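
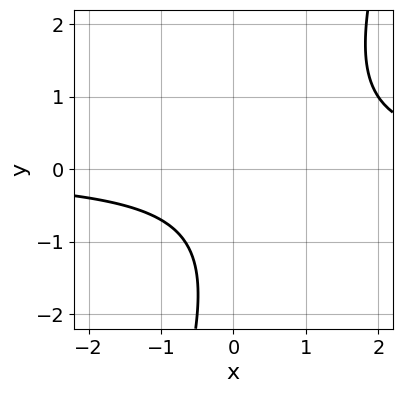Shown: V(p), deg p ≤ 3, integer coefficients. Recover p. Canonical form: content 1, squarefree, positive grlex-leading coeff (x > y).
1. deg p = 2. A generic line meets the curve in up to 2 points.
2. From the axis intercepts and sections: the curve avoids every integer x-axis point in the box; the curve avoids every integer y-axis point in the box.
3. Matching integer coefficients to the picture gives p.

3*x*y - y^2 - 2*y - 3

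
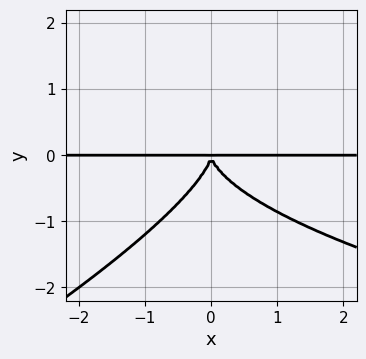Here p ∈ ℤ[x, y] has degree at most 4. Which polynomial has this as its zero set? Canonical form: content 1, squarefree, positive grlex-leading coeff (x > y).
First, the degree is 4 — no degree-3 curve has this shape.
Next, reading off the gridlines: the visible x-axis segment lies entirely on the curve.
Finally, fitting integer coefficients to these (and the overall shape) gives p.

x*y^3 - 2*y^4 - 2*x^2*y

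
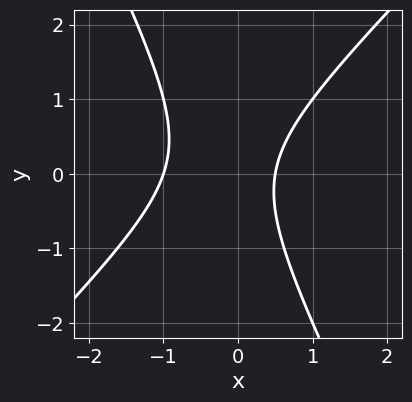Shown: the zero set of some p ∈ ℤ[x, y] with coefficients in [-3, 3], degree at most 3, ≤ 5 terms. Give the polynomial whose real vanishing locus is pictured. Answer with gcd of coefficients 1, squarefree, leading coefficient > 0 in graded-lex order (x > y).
2*x^2 - x*y - y^2 + x - 1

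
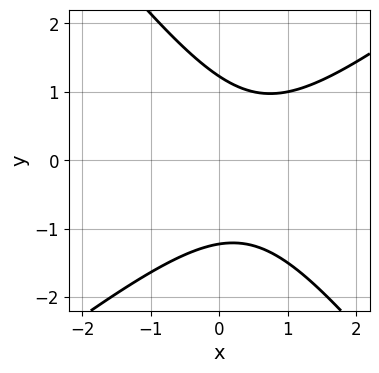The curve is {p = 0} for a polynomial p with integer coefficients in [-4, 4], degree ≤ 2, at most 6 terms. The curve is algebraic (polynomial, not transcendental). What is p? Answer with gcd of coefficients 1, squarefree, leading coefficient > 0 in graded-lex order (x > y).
deg p = 2.
Observable constraints: no x-intercept at any integer in the box.
Together with the visible shape, these determine p as stated.

2*x^2 - x*y - 2*y^2 - 2*x + 3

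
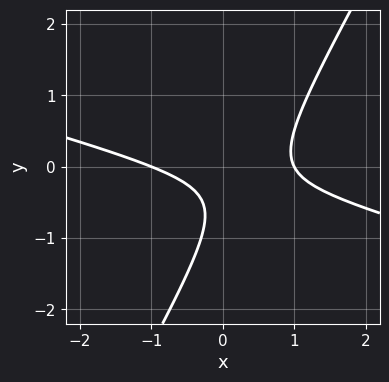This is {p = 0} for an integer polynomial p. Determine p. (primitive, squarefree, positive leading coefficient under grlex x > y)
1. Degree: the shape is more complex than any degree-1 curve, so deg p = 2.
2. From the axis intercepts and sections: among the integer gridlines, it crosses the x-axis at x ∈ {-1, 1}; no y-intercept at any integer in the box.
3. Together with the visible shape, these determine p as stated.

x^2 + 3*x*y - 2*y^2 - 2*y - 1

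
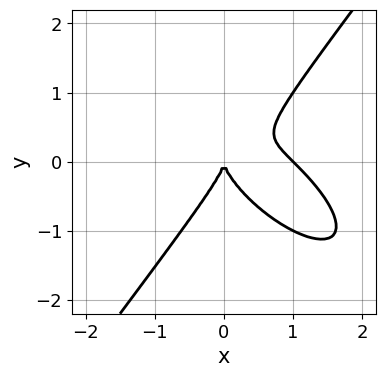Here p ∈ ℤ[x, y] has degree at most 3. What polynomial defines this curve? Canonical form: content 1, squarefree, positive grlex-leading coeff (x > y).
deg p = 3. A generic line meets the curve in up to 3 points.
Reading off the gridlines: it crosses the y-axis at the gridline y = 0; the x-axis gridline crossings are at x ∈ {0, 1}.
Putting this together gives p.

x^3 + x^2*y - y^3 - x^2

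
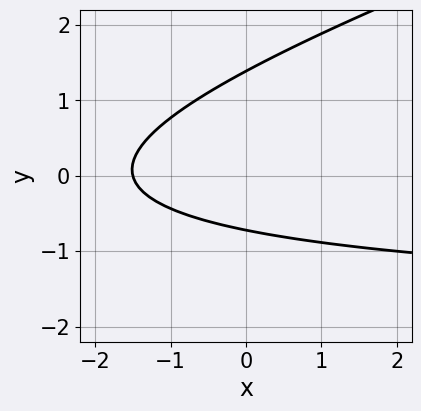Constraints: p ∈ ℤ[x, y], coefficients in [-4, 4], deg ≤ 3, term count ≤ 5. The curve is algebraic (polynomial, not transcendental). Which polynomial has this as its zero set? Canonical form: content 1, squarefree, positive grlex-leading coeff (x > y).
x*y - 3*y^2 + 2*x + 2*y + 3

First, the degree is 2 — the shape is more complex than any degree-1 curve.
Finally, the integer polynomial consistent with all of this is the stated p.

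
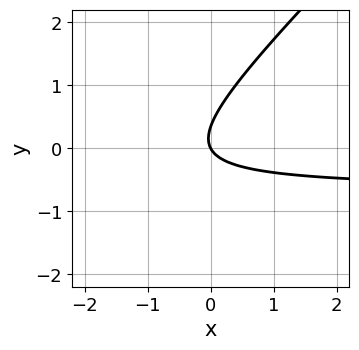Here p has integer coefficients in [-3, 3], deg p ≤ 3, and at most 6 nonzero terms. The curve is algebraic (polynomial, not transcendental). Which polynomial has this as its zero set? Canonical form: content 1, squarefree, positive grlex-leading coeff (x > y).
3*x*y - 3*y^2 + 2*x + y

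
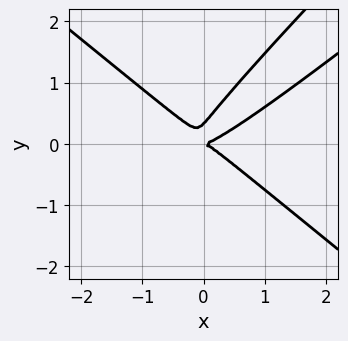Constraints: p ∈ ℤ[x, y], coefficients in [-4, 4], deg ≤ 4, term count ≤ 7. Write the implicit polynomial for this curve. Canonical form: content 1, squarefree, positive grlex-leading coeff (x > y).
2*x^3 - 2*x^2*y - 3*x*y^2 + 3*y^3 - y^2

(a) Degree: the shape is more complex than any degree-2 curve, so deg p = 3.
(b) From the axis intercepts and sections: it crosses the x-axis at the gridline x = 0; it crosses the y-axis at the gridline y = 0.
(c) Putting this together gives p.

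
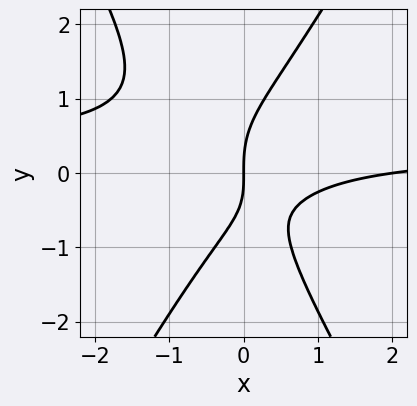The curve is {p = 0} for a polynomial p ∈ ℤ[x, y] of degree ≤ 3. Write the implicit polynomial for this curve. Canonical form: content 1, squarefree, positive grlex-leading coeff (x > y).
3*x^2*y - y^3 - x^2 + x*y + 2*x

(a) The degree is 3 — a generic line meets the curve in up to 3 points.
(b) From the visible intercepts: it crosses the y-axis at the gridline y = 0; among the integer gridlines, it crosses the x-axis at x ∈ {0, 2}.
(c) Solving for integer coefficients yields p as stated.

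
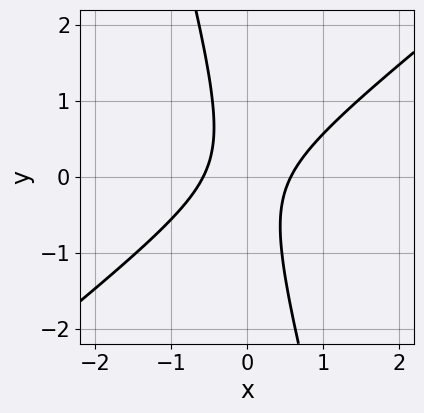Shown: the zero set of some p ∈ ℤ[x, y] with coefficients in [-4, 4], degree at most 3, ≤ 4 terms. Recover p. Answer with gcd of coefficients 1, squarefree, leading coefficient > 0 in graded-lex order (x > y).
3*x^2 - 3*x*y - y^2 - 1

1. The degree is 2 — the shape is more complex than any degree-1 curve.
2. From the axis intercepts and sections: it misses every integer gridline on the y-axis.
3. Fitting integer coefficients to these (and the overall shape) gives p.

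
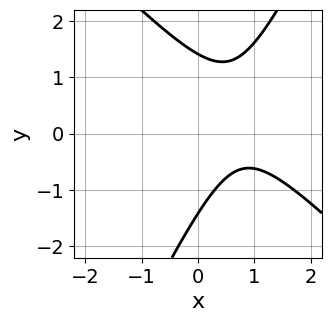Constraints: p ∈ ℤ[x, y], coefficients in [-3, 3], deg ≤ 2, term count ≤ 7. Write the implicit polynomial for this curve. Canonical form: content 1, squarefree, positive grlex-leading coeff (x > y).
First, deg p = 2. The shape is more complex than any degree-1 curve.
Then, reading off the gridlines: it misses every integer gridline on the x-axis.
Finally, together with the visible shape, these determine p as stated.

2*x^2 + x*y - y^2 - 3*x + 2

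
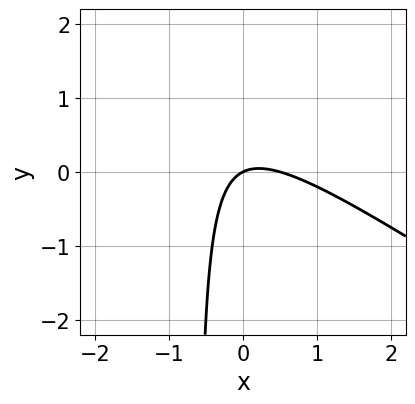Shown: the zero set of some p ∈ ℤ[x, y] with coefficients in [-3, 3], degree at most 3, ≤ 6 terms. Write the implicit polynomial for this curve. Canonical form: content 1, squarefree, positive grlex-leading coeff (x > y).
2*x^2 + 3*x*y - x + 2*y

1. Degree: no degree-1 curve has this shape, so deg p = 2.
2. From the visible intercepts: it crosses the x-axis at the gridline x = 0; one y-axis crossing is at y = 0.
3. Assembling these constraints gives the stated polynomial.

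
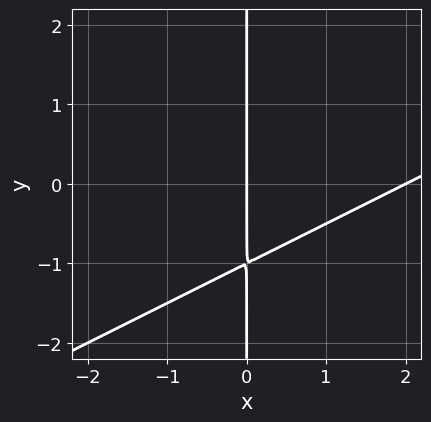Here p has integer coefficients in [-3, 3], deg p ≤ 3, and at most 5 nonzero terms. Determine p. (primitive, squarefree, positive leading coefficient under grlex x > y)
x^2 - 2*x*y - 2*x

Degree: no degree-1 curve has this shape, so deg p = 2.
Checking where it meets the axes: the visible y-axis segment lies entirely on the curve; among the integer gridlines, it crosses the x-axis at x ∈ {0, 2}.
Together with the visible shape, these determine p as stated.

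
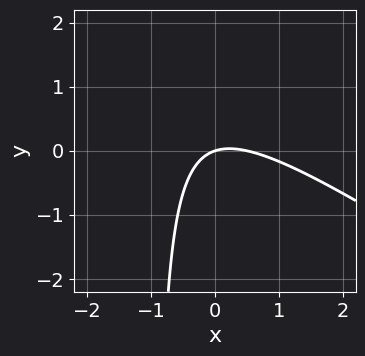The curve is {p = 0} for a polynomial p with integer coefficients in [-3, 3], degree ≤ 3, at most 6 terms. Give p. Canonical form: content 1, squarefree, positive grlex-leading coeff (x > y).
2*x^2 + 3*x*y - x + 3*y

First, the degree is 2 — a generic line meets the curve in up to 2 points.
Then, against the integer gridlines: it meets the x-axis at x = 0 (among the integer gridlines); it crosses the y-axis at the gridline y = 0.
Finally, matching integer coefficients to the picture gives p.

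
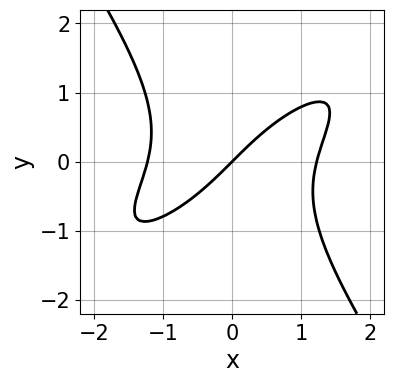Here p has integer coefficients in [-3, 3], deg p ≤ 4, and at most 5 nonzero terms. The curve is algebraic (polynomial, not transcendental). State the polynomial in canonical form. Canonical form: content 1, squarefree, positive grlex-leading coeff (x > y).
(a) deg p = 3. No degree-2 curve has this shape.
(b) Checking where it meets the axes: one y-axis crossing is at y = 0; it meets the x-axis at x = 0 (among the integer gridlines).
(c) These observations pin down the coefficients.

2*x^3 - 3*x^2*y + 2*y^3 - 3*x + 3*y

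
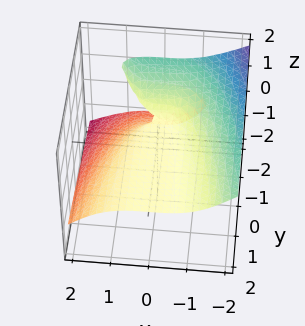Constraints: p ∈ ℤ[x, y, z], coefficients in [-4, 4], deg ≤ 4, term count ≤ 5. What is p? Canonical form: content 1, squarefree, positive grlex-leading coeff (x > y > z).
(a) deg p = 3.
(b) Against the integer gridlines: it meets the x-axis at x = 0 (among the integer gridlines); the visible y-axis segment lies entirely on the surface; it meets the z-axis at z = 0 (among the integer gridlines).
(c) Solving for integer coefficients yields p as stated.

x^3 + 3*z^3 + 3*y*z + 3*z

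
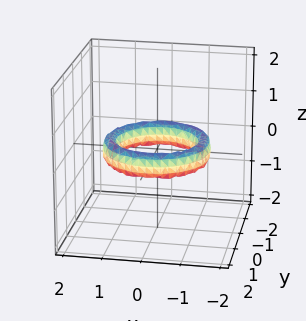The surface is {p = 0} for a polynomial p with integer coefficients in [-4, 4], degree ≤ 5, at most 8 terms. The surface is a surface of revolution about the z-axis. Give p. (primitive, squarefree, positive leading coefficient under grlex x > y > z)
x^4 + 2*x^2*y^2 + y^4 - 3*x^2 - 3*y^2 + 2*z^2 + 2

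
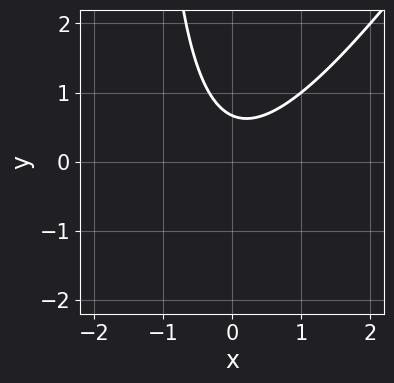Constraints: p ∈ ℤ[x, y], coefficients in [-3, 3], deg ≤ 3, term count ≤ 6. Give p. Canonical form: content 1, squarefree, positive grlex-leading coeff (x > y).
3*x^2 - 2*x*y - 3*y + 2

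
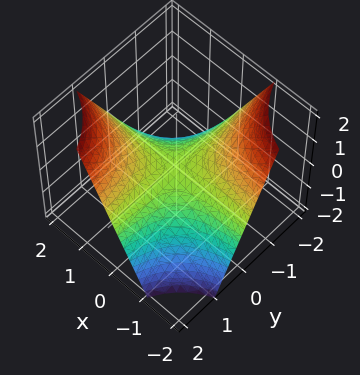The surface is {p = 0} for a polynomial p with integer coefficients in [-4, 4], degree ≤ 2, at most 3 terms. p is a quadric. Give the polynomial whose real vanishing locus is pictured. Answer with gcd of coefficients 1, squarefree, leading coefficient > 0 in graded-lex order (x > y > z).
x*y - z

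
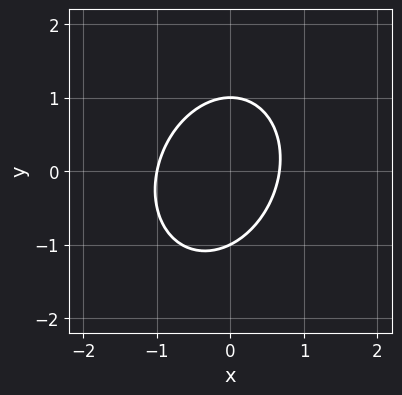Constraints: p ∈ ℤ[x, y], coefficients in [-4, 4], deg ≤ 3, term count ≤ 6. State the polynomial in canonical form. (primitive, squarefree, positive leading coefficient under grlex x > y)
First, the degree is 2 — no degree-1 curve has this shape.
Then, against the integer gridlines: it crosses the x-axis at the gridline x = -1; among the integer gridlines, it crosses the y-axis at y ∈ {-1, 1}.
Finally, matching integer coefficients to the picture gives p.

3*x^2 - x*y + 2*y^2 + x - 2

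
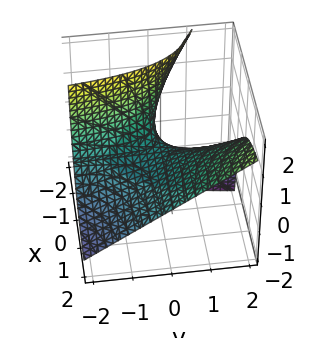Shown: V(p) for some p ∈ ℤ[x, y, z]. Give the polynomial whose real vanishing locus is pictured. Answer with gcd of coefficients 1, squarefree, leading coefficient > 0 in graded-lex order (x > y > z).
(a) Degree: the shape is more complex than any degree-1 surface, so deg p = 2.
(b) Observable constraints: the visible y-axis segment lies entirely on the surface; it crosses the z-axis at the gridline z = 0; the visible x-axis segment lies entirely on the surface.
(c) Fitting integer coefficients to these (and the overall shape) gives p.

x*y - x*z - z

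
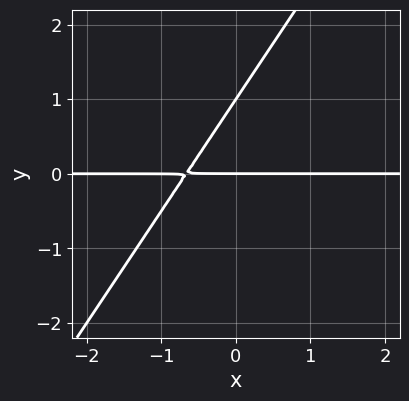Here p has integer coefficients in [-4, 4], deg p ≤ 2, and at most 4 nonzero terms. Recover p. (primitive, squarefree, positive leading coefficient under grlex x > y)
Degree: a generic line meets the curve in up to 2 points, so deg p = 2.
From the visible intercepts: among the integer gridlines, it crosses the y-axis at y ∈ {0, 1}; the visible x-axis segment lies entirely on the curve.
Assembling these constraints gives the stated polynomial.

3*x*y - 2*y^2 + 2*y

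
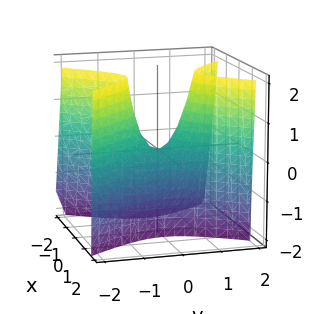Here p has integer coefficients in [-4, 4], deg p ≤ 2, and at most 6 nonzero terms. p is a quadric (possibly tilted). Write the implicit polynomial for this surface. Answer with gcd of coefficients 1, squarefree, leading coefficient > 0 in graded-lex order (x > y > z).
Degree: the shape is more complex than any degree-1 surface, so deg p = 2.
From the axis intercepts and sections: it crosses the y-axis at the gridline y = 0; it meets the x-axis at x = 0 (among the integer gridlines); it crosses the z-axis at the gridline z = 0.
These observations pin down the coefficients.

3*x^2 - x*z - 2*y^2 + z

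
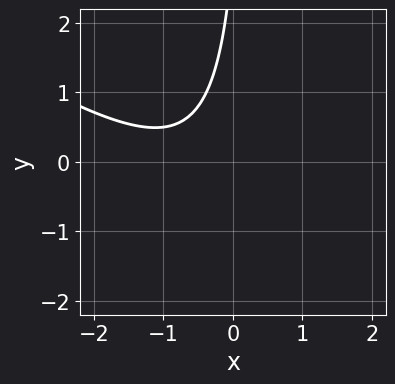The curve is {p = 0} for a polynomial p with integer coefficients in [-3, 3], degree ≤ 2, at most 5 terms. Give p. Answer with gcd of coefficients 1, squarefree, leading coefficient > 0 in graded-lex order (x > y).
1. deg p = 2. A generic line meets the curve in up to 2 points.
2. From the visible intercepts: the curve avoids every integer x-axis point in the box; no y-intercept at any integer in the box.
3. Matching integer coefficients to the picture gives p.

2*x^2 + 3*x*y + 3*x - y + 3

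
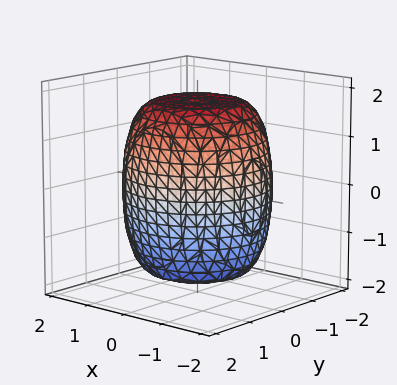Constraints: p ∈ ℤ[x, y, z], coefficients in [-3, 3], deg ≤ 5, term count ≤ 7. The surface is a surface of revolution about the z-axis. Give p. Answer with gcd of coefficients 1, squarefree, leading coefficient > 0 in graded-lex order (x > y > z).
(a) Degree: no degree-3 surface has this shape, so deg p = 4.
(b) Symmetries: every cross-section ⟂ z is a circle, so x, y appear only via x² + y².
(c) From the axis intercepts and sections: a circular section at z = -1 has radius between 1 and 2.
(d) Putting this together gives p.

x^4 + 2*x^2*y^2 + y^4 - x^2 - y^2 + z^2 - 3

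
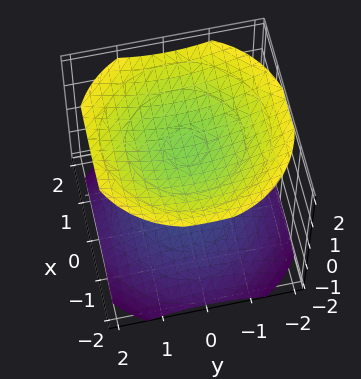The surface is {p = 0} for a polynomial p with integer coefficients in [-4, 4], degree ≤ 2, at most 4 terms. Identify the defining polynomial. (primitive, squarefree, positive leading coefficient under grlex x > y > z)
x^2 + y^2 - 2*z^2 + 3

1. I count 2 distinct pieces. Treating them together as one polynomial.
2. deg p = 2. Two sheets facing apart; a quadric.
3. By symmetry, every cross-section ⟂ z is a circle, so x, y appear only via x² + y²; mirror symmetry z ↦ −z ⇒ only even powers of z.
4. From the visible intercepts: no x-intercept at any integer in the box; it misses every integer gridline on the y-axis.
5. Solving for integer coefficients yields p as stated.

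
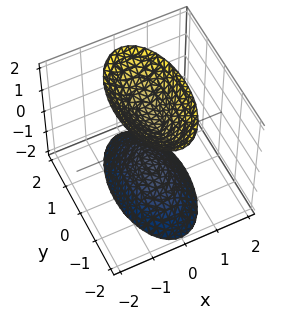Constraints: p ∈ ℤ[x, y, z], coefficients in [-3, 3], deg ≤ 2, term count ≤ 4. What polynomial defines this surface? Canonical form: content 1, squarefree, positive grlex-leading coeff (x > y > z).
3*x^2 + y^2 - z^2 + 1

First, there are 2 components. They look like related sheets of one shape, so recover p as a whole.
Then, deg p = 2. Two separate bowl-shaped sheets opening away from each other; a quadric.
Then, symmetries: it's symmetric under y → −y, forcing even powers of y; the z ↦ −z reflection is a symmetry, so z appears only in even powers; the x ↦ −x reflection is a symmetry, so x appears only in even powers.
Next, from the axis intercepts and sections: it misses every integer gridline on the x-axis; among the integer gridlines, it crosses the z-axis at z ∈ {-1, 1}.
Finally, assembling these constraints gives the stated polynomial.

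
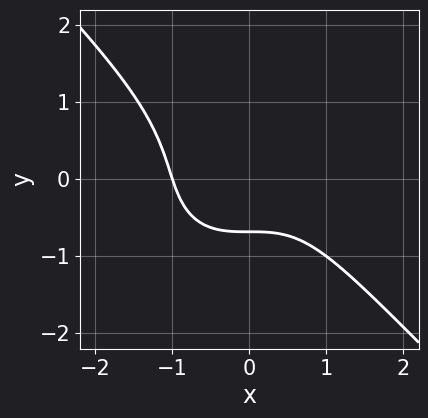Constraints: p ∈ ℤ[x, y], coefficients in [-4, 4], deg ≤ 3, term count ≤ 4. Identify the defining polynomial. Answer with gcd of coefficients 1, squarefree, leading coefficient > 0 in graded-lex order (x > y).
x^3 + y^3 + y + 1

First, degree: the shape is more complex than any degree-2 curve, so deg p = 3.
Next, from the visible intercepts: it meets the x-axis at x = -1 (among the integer gridlines).
Finally, fitting integer coefficients to these (and the overall shape) gives p.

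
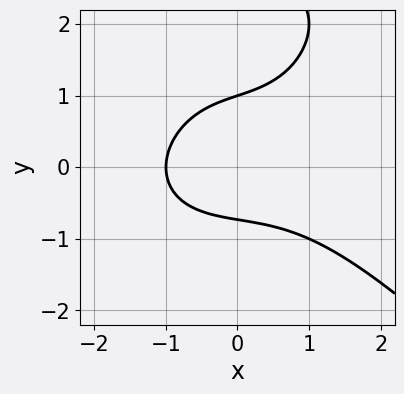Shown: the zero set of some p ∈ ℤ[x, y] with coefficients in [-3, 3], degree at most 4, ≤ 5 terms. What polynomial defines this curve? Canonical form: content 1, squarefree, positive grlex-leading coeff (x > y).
deg p = 3. The shape is more complex than any degree-2 curve.
From the axis intercepts and sections: it crosses the x-axis at the gridline x = -1; it crosses the y-axis at the gridline y = 1.
Putting this together gives p.

x^3 + y^3 - 3*y^2 + x + 2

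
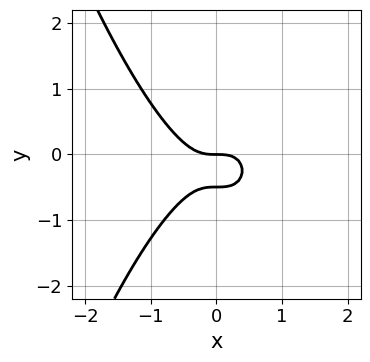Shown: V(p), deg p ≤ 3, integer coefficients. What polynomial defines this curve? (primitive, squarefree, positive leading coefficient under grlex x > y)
Degree: the shape is more complex than any degree-2 curve, so deg p = 3.
Observable constraints: it meets the x-axis at x = 0 (among the integer gridlines); one y-axis crossing is at y = 0.
Matching integer coefficients to the picture gives p.

2*x^3 + 2*y^2 + y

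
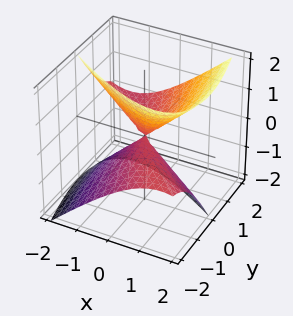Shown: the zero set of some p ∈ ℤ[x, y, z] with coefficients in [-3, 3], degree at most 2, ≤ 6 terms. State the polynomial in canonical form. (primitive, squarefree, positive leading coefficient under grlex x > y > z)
2*x^2 + 3*x*y + y^2 - 3*y*z - 2*z^2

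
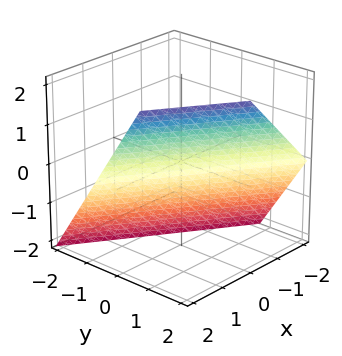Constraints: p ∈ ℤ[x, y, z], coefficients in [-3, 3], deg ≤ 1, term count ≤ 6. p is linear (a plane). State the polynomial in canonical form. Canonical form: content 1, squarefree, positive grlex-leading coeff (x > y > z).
2*x + 3*y - 2*z - 2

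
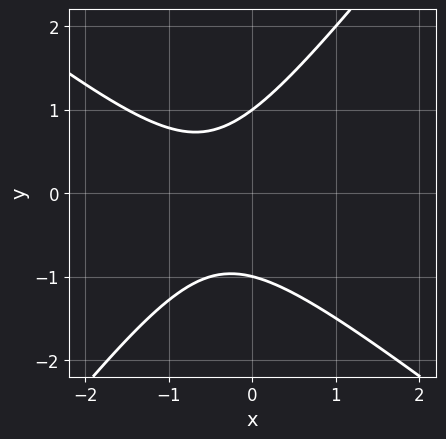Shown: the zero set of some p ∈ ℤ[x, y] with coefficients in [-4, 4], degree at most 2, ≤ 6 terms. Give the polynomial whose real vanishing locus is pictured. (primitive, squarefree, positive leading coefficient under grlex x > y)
2*x^2 + x*y - 2*y^2 + 2*x + 2

deg p = 2. No degree-1 curve has this shape.
From the visible intercepts: no x-intercept at any integer in the box; the y-axis gridline crossings are at y ∈ {-1, 1}.
The integer polynomial consistent with all of this is the stated p.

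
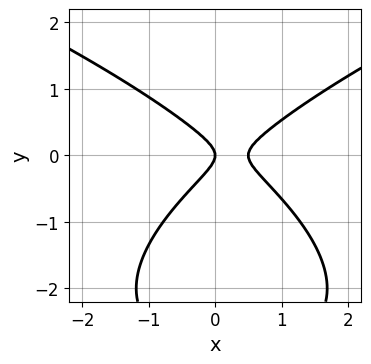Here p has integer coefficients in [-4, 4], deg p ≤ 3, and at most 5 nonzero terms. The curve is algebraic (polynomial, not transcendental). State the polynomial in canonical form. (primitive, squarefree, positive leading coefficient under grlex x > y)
1. The degree is 3 — the shape is more complex than any degree-2 curve.
2. From the axis intercepts and sections: it crosses the y-axis at the gridline y = 0; it meets the x-axis at x = 0 (among the integer gridlines).
3. Matching integer coefficients to the picture gives p.

y^3 - 2*x^2 + 3*y^2 + x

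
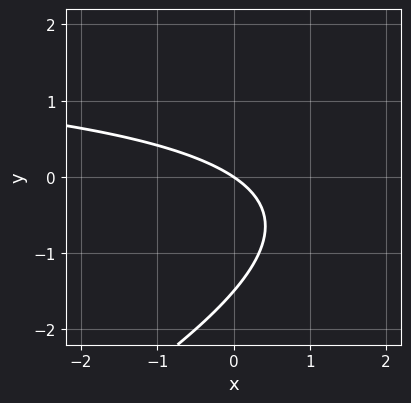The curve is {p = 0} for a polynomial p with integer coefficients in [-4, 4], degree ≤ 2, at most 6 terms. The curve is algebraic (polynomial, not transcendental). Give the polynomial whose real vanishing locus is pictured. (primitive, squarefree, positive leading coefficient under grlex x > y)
x*y - 2*y^2 - 2*x - 3*y

Degree: no degree-1 curve has this shape, so deg p = 2.
From the axis intercepts and sections: it meets the y-axis at y = 0 (among the integer gridlines); one x-axis crossing is at x = 0.
Together with the visible shape, these determine p as stated.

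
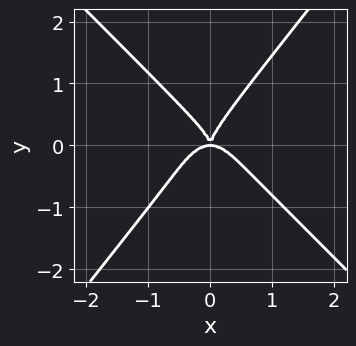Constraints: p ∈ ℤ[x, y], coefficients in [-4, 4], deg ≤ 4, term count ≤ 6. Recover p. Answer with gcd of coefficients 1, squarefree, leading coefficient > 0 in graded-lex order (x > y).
The degree is 4 — a generic line meets the curve in up to 4 points.
From the visible intercepts: one x-axis crossing is at x = 0; one y-axis crossing is at y = 0.
Solving for integer coefficients yields p as stated.

3*x^4 + x*y^3 - 2*y^4 + 2*x^2*y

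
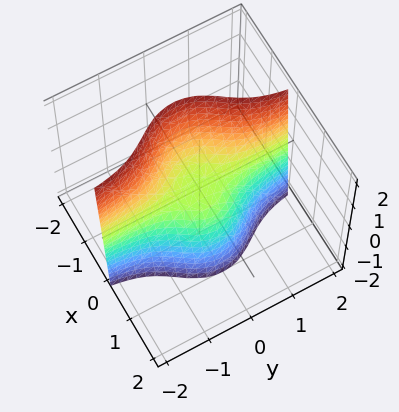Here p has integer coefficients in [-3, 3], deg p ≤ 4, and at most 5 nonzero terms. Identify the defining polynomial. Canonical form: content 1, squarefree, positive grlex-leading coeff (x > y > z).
1. Degree: a generic line meets the surface in up to 3 points, so deg p = 3.
2. Reading off the gridlines: it meets the z-axis at z = 0 (among the integer gridlines); every point of the y-axis in the box is on the surface; one x-axis crossing is at x = 0.
3. Assembling these constraints gives the stated polynomial.

2*x^3 + 3*x*y^2 + z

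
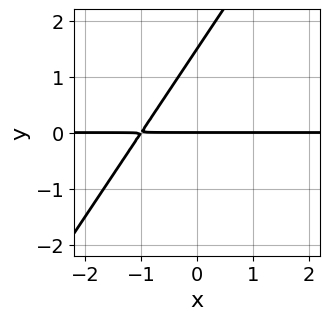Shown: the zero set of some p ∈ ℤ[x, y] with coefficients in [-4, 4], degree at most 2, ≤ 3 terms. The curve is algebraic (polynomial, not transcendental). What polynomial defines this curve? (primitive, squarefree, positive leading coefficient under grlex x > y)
3*x*y - 2*y^2 + 3*y

First, degree: no degree-1 curve has this shape, so deg p = 2.
Next, checking where it meets the axes: every point of the x-axis in the box is on the curve; it meets the y-axis at y = 0 (among the integer gridlines).
Finally, these observations pin down the coefficients.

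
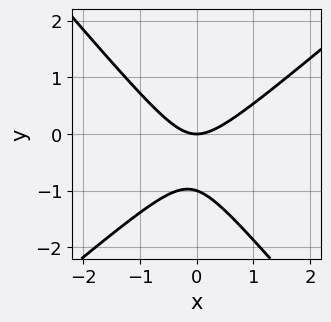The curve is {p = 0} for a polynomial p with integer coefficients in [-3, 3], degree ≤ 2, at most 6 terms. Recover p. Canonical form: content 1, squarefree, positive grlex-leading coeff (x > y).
3*x^2 - x*y - 3*y^2 - 3*y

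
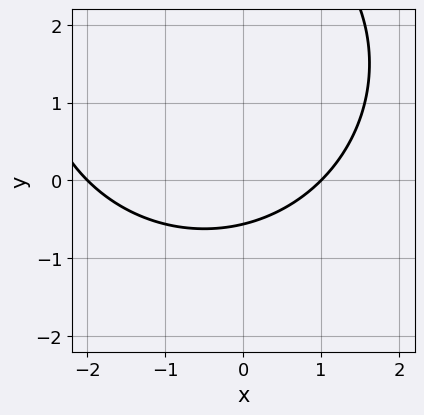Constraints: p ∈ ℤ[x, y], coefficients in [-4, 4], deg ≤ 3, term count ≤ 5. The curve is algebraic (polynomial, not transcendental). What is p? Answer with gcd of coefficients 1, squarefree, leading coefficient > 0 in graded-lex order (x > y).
x^2 + y^2 + x - 3*y - 2

First, deg p = 2.
Next, observable constraints: the x-axis gridline crossings are at x ∈ {-2, 1}.
Finally, together with the visible shape, these determine p as stated.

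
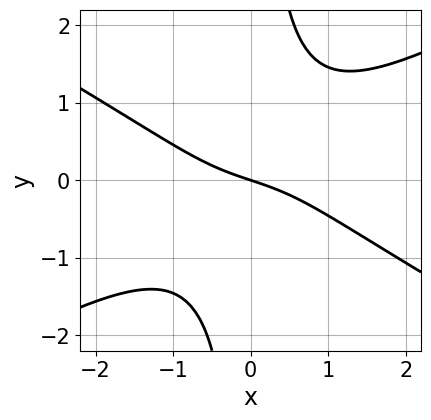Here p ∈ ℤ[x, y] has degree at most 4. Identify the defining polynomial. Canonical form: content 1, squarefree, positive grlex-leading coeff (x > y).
(a) Degree: no degree-2 curve has this shape, so deg p = 3.
(b) Observable constraints: one y-axis crossing is at y = 0; it meets the x-axis at x = 0 (among the integer gridlines).
(c) Solving for integer coefficients yields p as stated.

x^3 - 3*x*y^2 + x + 3*y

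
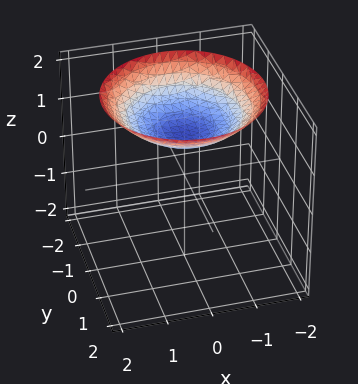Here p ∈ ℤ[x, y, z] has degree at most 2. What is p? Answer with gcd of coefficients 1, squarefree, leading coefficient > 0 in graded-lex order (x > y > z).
Degree: a generic line meets the surface in up to 2 points, so deg p = 2.
By symmetry, the z-axis is an axis of rotation, so x and y enter only as x² + y².
From the visible intercepts: it meets the z-axis at z = 1 (among the integer gridlines); no x-intercept at any integer in the box; the surface avoids every integer y-axis point in the box.
Putting this together gives p.

x^2 + y^2 - 3*z + 3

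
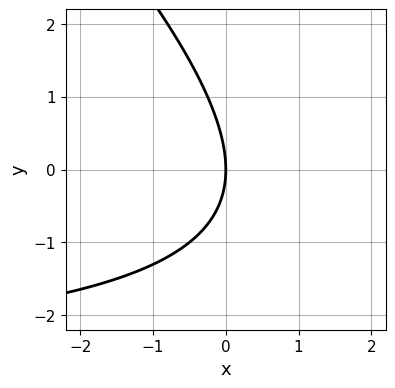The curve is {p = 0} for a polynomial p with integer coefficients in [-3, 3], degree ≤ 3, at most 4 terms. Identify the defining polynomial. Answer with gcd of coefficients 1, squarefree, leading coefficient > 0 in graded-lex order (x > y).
1. deg p = 2. No degree-1 curve has this shape.
2. Against the integer gridlines: it meets the x-axis at x = 0 (among the integer gridlines); it meets the y-axis at y = 0 (among the integer gridlines).
3. These observations pin down the coefficients.

x*y + y^2 + 3*x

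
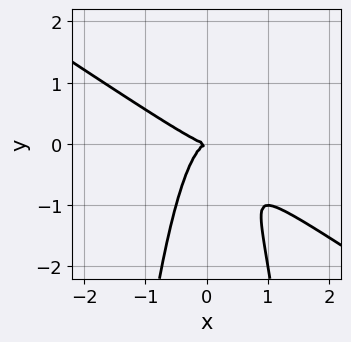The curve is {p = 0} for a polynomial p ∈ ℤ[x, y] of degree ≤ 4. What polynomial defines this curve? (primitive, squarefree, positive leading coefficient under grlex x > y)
2*x^3 + 3*x^2*y + y^2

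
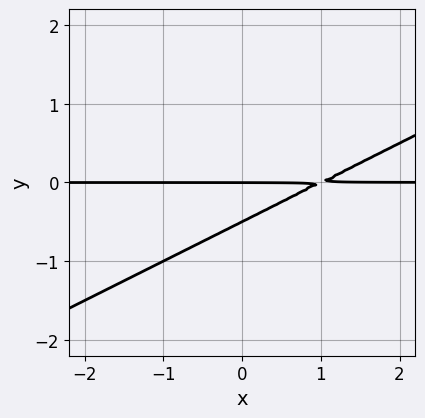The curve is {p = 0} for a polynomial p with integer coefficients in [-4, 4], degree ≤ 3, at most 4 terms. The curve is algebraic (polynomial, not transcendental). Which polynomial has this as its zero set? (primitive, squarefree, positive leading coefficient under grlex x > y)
(a) deg p = 2. A generic line meets the curve in up to 2 points.
(b) From the visible intercepts: it crosses the y-axis at the gridline y = 0; the visible x-axis segment lies entirely on the curve.
(c) Together with the visible shape, these determine p as stated.

x*y - 2*y^2 - y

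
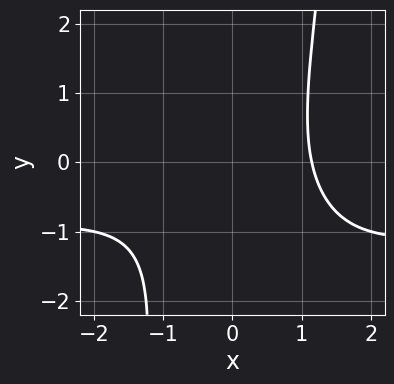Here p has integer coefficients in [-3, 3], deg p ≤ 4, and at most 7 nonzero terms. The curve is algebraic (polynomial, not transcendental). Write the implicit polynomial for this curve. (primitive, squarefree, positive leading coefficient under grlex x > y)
First, degree: no degree-3 curve has this shape, so deg p = 4.
Next, observable constraints: the curve avoids every integer y-axis point in the box.
Finally, together with the visible shape, these determine p as stated.

2*x^3*y + 2*x^3 - x^2*y - y^2 - 3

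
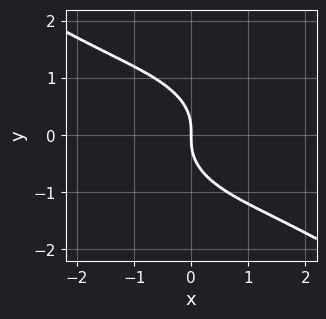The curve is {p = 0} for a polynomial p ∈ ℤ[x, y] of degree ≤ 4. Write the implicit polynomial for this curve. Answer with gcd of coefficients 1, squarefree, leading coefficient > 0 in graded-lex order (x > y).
1. The degree is 3 — the shape is more complex than any degree-2 curve.
2. Reading off the gridlines: it crosses the y-axis at the gridline y = 0; one x-axis crossing is at x = 0.
3. Assembling these constraints gives the stated polynomial.

x^3 + 2*x^2*y + 2*x*y^2 + 2*y^3 + 2*x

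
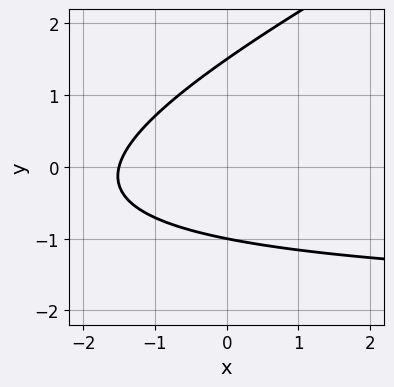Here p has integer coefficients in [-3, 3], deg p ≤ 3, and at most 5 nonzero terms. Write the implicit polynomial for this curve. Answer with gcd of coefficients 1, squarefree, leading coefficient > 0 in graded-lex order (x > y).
deg p = 2. A generic line meets the curve in up to 2 points.
Checking where it meets the axes: it meets the y-axis at y = -1 (among the integer gridlines).
Together with the visible shape, these determine p as stated.

x*y - 2*y^2 + 2*x + y + 3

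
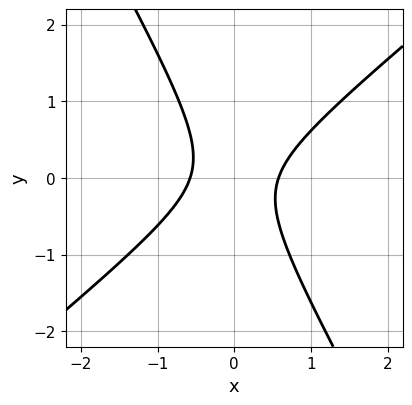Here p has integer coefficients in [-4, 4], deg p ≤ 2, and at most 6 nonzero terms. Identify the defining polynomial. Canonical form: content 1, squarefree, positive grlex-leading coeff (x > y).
(a) The degree is 2 — the shape is more complex than any degree-1 curve.
(b) Checking where it meets the axes: it misses every integer gridline on the y-axis.
(c) Together with the visible shape, these determine p as stated.

3*x^2 - 2*x*y - 2*y^2 - 1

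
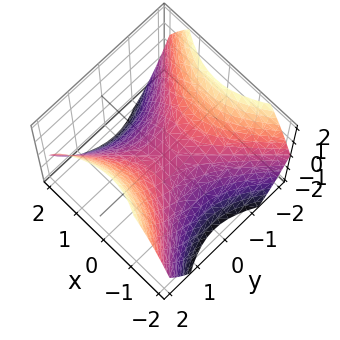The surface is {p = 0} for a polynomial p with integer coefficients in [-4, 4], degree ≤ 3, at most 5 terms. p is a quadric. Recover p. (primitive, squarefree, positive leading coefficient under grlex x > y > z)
2*x^2 - 2*y^2 + 3*z

First, the degree is 2 — a saddle surface; a quadric.
Then, symmetries: the y ↦ −y reflection is a symmetry, so y appears only in even powers; the x ↦ −x reflection is a symmetry, so x appears only in even powers.
Next, against the integer gridlines: one x-axis crossing is at x = 0; one y-axis crossing is at y = 0; it meets the z-axis at z = 0 (among the integer gridlines).
Finally, together with the visible shape, these determine p as stated.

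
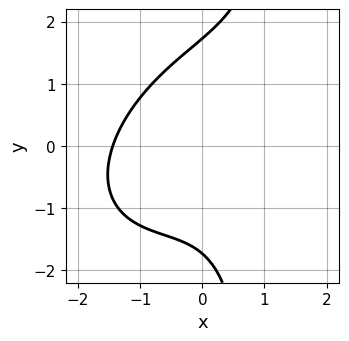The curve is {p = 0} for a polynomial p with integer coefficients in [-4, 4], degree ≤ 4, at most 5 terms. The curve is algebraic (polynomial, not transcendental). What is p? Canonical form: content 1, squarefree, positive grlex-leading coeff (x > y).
x^3 - x^2*y + x*y^2 - y^2 + 3

deg p = 3. The shape is more complex than any degree-2 curve.
Putting this together gives p.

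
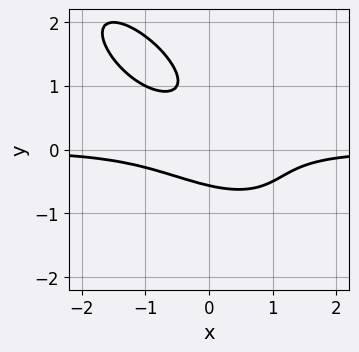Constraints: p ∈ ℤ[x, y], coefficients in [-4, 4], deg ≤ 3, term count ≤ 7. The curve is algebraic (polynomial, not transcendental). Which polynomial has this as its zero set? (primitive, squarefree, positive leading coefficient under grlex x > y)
Degree: the shape is more complex than any degree-2 curve, so deg p = 3.
From the visible intercepts: no x-intercept at any integer in the box.
Solving for integer coefficients yields p as stated.

2*x^2*y + 3*x*y^2 + 2*y^3 - 2*y^2 + 1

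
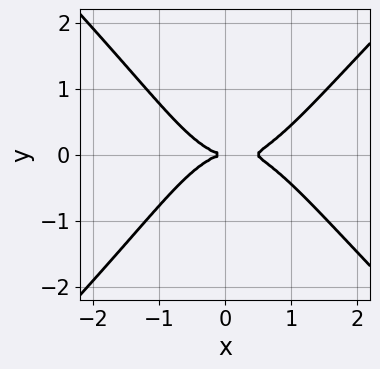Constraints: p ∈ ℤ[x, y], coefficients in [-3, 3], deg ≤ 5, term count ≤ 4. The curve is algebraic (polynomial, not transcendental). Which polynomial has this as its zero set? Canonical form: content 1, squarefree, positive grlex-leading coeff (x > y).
2*x^4 - 2*x^2*y^2 - x^3 - 3*y^2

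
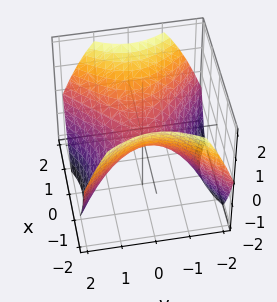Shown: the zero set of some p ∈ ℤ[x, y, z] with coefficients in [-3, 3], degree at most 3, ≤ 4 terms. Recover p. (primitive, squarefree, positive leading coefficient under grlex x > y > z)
First, the degree is 2 — a saddle surface; a quadric.
Then, symmetries: the x ↦ −x reflection is a symmetry, so x appears only in even powers; it's symmetric under y → −y, forcing even powers of y.
Then, against the integer gridlines: it meets the z-axis at z = 0 (among the integer gridlines); it meets the y-axis at y = 0 (among the integer gridlines).
Finally, the integer polynomial consistent with all of this is the stated p.

2*x^2 - 2*y^2 - 3*z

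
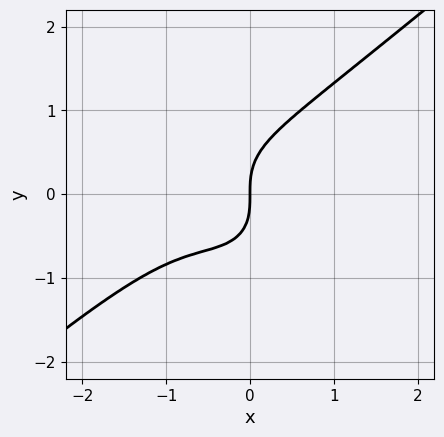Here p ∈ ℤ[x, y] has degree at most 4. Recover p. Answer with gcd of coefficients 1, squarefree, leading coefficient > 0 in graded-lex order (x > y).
1. The degree is 3 — the shape is more complex than any degree-2 curve.
2. Against the integer gridlines: it crosses the y-axis at the gridline y = 0; it crosses the x-axis at the gridline x = 0.
3. Together with the visible shape, these determine p as stated.

2*x^3 - x^2*y - 2*y^3 + 2*x^2 + 2*x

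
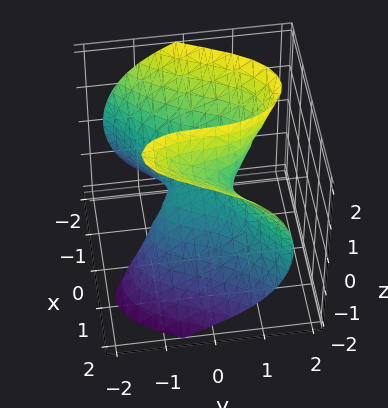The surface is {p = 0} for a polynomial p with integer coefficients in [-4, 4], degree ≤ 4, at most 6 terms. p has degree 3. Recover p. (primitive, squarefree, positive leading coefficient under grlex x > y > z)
The degree is 3 — the shape is more complex than any degree-2 surface.
From the visible intercepts: it meets the y-axis at y = 0 (among the integer gridlines); it crosses the z-axis at the gridline z = 0; it meets the x-axis at x = 0 (among the integer gridlines).
Solving for integer coefficients yields p as stated.

2*x^3 - 2*x^2*y - 2*x*z^2 - y^3 + z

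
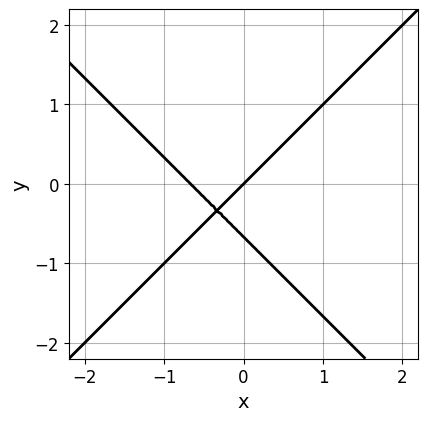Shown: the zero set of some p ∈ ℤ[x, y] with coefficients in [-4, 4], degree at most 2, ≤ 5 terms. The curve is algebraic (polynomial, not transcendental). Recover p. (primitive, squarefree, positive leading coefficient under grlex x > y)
1. Degree: a generic line meets the curve in up to 2 points, so deg p = 2.
2. From the visible intercepts: it crosses the y-axis at the gridline y = 0; it crosses the x-axis at the gridline x = 0.
3. Fitting integer coefficients to these (and the overall shape) gives p.

3*x^2 - 3*y^2 + 2*x - 2*y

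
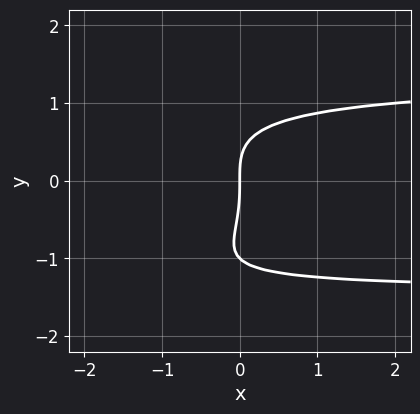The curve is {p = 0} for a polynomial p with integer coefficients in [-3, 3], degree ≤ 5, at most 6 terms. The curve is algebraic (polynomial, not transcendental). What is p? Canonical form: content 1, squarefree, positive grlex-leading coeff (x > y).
Degree: the shape is more complex than any degree-3 curve, so deg p = 4.
Reading off the gridlines: among the integer gridlines, it crosses the y-axis at y ∈ {-1, 0}; one x-axis crossing is at x = 0.
Assembling these constraints gives the stated polynomial.

y^4 + x*y^2 + y^3 - 2*x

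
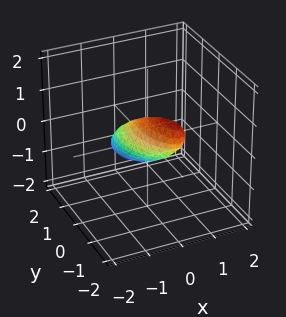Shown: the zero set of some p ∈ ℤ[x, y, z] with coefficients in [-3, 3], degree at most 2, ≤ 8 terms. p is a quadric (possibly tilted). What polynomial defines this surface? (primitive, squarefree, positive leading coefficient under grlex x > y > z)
3*x^2 + x*y + y^2 + 2*y*z + 2*z^2 - 1

First, the degree is 2 — the shape is more complex than any degree-1 surface.
Then, reading off the gridlines: among the integer gridlines, it crosses the y-axis at y ∈ {-1, 1}.
Finally, the integer polynomial consistent with all of this is the stated p.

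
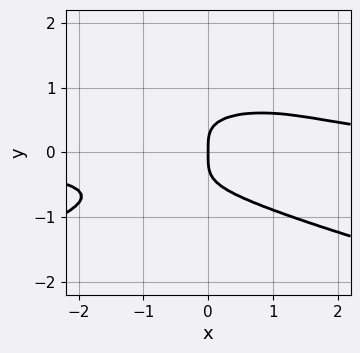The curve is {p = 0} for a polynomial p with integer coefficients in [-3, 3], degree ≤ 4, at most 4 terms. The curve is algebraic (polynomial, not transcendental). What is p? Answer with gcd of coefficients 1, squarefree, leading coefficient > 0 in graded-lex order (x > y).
3*y^4 + x^2*y - x

The degree is 4 — the shape is more complex than any degree-3 curve.
From the visible intercepts: it crosses the x-axis at the gridline x = 0; it crosses the y-axis at the gridline y = 0.
These observations pin down the coefficients.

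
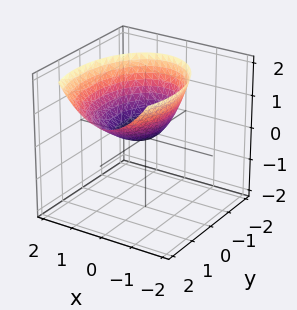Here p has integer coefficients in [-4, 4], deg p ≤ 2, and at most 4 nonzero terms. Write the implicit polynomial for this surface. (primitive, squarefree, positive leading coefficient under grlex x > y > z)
2*x^2 + y^2 - y*z - 2*z

(a) The degree is 2 — a generic line meets the surface in up to 2 points.
(b) Against the integer gridlines: one z-axis crossing is at z = 0; it crosses the y-axis at the gridline y = 0; it crosses the x-axis at the gridline x = 0.
(c) Solving for integer coefficients yields p as stated.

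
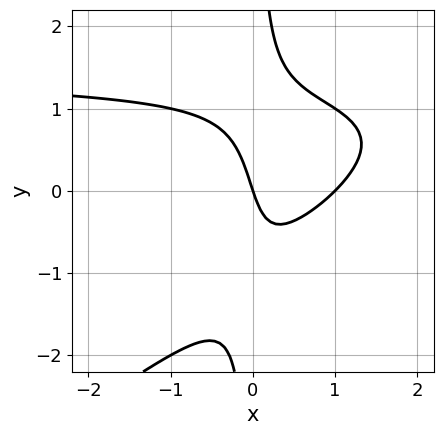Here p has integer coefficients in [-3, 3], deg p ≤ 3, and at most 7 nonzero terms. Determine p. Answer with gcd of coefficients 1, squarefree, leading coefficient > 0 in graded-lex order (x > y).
2*x^2*y - 3*x*y^2 - 3*x^2 + 3*x + y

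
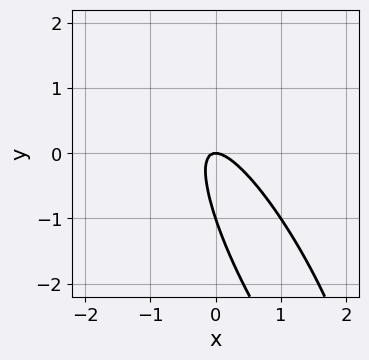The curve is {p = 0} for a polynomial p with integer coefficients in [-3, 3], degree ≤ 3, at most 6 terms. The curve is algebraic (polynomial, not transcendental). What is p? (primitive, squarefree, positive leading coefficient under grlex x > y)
First, the degree is 2 — no degree-1 curve has this shape.
Next, observable constraints: among the integer gridlines, it crosses the y-axis at y ∈ {-1, 0}; one x-axis crossing is at x = 0.
Finally, matching integer coefficients to the picture gives p.

3*x^2 + 3*x*y + y^2 + y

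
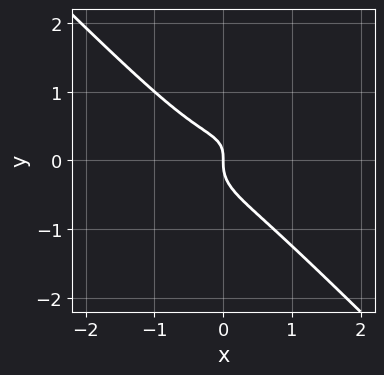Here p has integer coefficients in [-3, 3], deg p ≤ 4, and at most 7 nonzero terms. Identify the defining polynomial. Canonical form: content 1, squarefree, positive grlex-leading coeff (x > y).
2*x^3 + x*y^2 + 3*y^3 - x*y + x

(a) deg p = 3. No degree-2 curve has this shape.
(b) Reading off the gridlines: one y-axis crossing is at y = 0; it crosses the x-axis at the gridline x = 0.
(c) Fitting integer coefficients to these (and the overall shape) gives p.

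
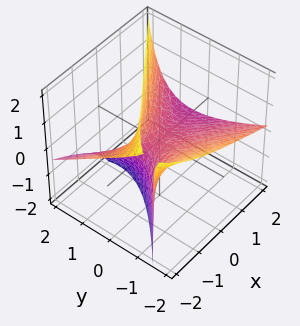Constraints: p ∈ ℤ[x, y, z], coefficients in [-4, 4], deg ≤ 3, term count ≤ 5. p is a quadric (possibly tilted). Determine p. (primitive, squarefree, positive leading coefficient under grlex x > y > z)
x^2 + 3*x*z - 2*y^2 - 3*y*z + 2*z

First, the degree is 2 — a generic line meets the surface in up to 2 points.
Then, checking where it meets the axes: one x-axis crossing is at x = 0; one z-axis crossing is at z = 0; one y-axis crossing is at y = 0.
Finally, matching integer coefficients to the picture gives p.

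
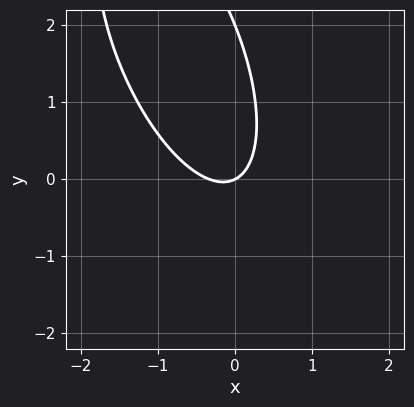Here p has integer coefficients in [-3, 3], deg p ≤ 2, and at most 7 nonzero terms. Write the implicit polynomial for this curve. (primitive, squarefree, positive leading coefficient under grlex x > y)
3*x^2 + 2*x*y + y^2 + x - 2*y

1. The degree is 2 — the shape is more complex than any degree-1 curve.
2. Checking where it meets the axes: it meets the x-axis at x = 0 (among the integer gridlines); among the integer gridlines, it crosses the y-axis at y ∈ {0, 2}.
3. Putting this together gives p.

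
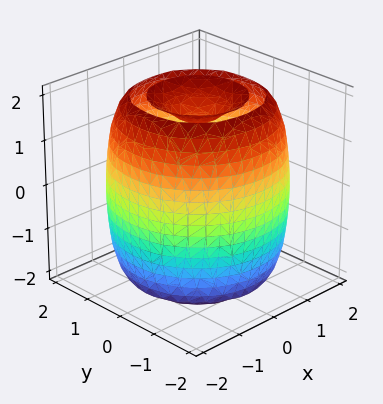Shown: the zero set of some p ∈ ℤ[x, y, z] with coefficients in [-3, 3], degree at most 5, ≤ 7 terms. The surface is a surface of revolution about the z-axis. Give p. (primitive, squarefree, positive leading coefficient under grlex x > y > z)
x^4 + 2*x^2*y^2 + y^4 - 3*x^2 - 3*y^2 + z^2 - 2

(a) There are 2 components. Treating them together as one polynomial.
(b) Degree: a generic line meets the surface in up to 4 points, so deg p = 4.
(c) Symmetries: rotational symmetry about the z-axis ⇒ p depends on x, y only through x² + y².
(d) Against the integer gridlines: a circular section at z = -1 has radius between 1 and 2.
(e) Putting this together gives p.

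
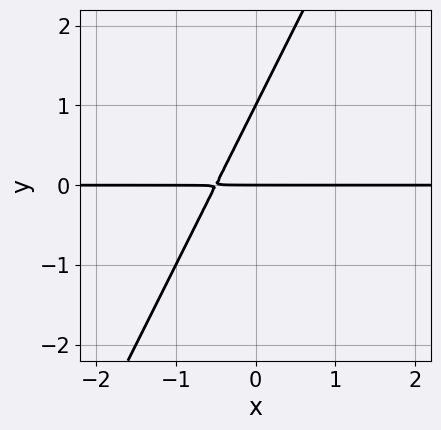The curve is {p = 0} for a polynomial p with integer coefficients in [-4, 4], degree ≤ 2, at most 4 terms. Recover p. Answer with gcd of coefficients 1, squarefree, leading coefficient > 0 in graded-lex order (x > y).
2*x*y - y^2 + y

Degree: no degree-1 curve has this shape, so deg p = 2.
From the axis intercepts and sections: among the integer gridlines, it crosses the y-axis at y ∈ {0, 1}; the visible x-axis segment lies entirely on the curve.
Assembling these constraints gives the stated polynomial.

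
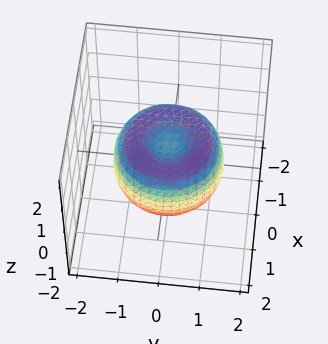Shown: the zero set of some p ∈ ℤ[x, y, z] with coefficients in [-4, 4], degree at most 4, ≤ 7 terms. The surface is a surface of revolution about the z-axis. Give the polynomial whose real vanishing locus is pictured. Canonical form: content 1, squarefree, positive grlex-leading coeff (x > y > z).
The degree is 4 — the shape is more complex than any degree-3 surface.
Symmetry: the z-axis is an axis of rotation, so x and y enter only as x² + y².
From the axis intercepts and sections: a circular section at z = 0 has radius between 1 and 2.
Fitting integer coefficients to these (and the overall shape) gives p.

2*x^4 + 4*x^2*y^2 + 2*y^4 - 3*x^2 - 3*y^2 + 3*z^2 - 1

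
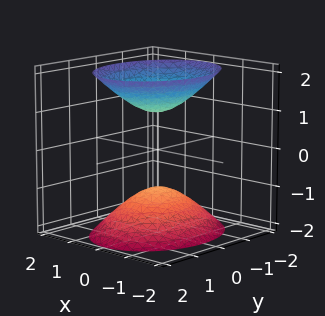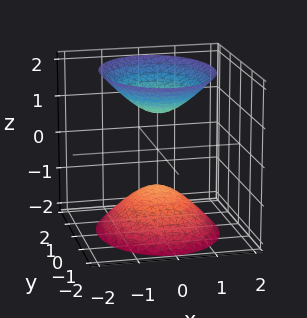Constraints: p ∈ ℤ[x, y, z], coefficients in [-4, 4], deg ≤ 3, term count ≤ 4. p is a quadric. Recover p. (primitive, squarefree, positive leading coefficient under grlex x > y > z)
3*x^2 + 2*y^2 - 2*z^2 + 2

There are 2 components. Treating them together as one polynomial.
Degree: two separate bowl-shaped sheets opening away from each other; a quadric, so deg p = 2.
Symmetries: mirror symmetry x ↦ −x ⇒ only even powers of x; mirror symmetry z ↦ −z ⇒ only even powers of z; the y ↦ −y reflection is a symmetry, so y appears only in even powers.
Against the integer gridlines: the z-axis gridline crossings are at z ∈ {-1, 1}; it misses every integer gridline on the x-axis; no y-intercept at any integer in the box.
These observations pin down the coefficients.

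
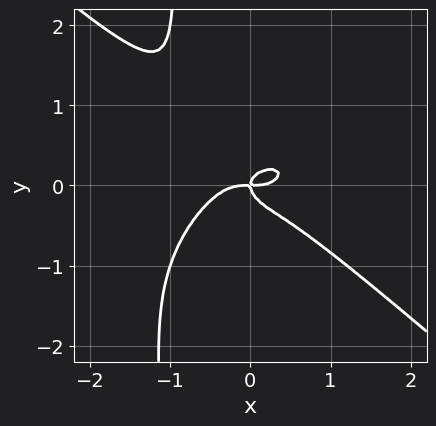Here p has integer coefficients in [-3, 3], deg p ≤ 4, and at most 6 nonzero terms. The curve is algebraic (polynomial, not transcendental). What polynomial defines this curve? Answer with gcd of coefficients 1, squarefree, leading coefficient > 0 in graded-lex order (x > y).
Degree: the shape is more complex than any degree-3 curve, so deg p = 4.
Observable constraints: it meets the x-axis at x = 0 (among the integer gridlines); one y-axis crossing is at y = 0.
Together with the visible shape, these determine p as stated.

2*x^4 + 3*x*y^3 + x*y^2 + 3*y^3 - x*y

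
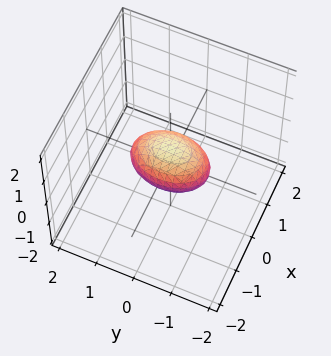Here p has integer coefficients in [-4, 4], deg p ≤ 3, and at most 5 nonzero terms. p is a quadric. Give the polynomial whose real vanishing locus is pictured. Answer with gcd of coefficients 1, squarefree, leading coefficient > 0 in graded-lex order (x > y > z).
2*x^2 + y^2 + 2*z^2 - 1

1. The degree is 2 — a closed, bounded, convex surface; a quadric.
2. Symmetries: it's symmetric under z → −z, forcing even powers of z; it's symmetric under x → −x, forcing even powers of x; the y ↦ −y reflection is a symmetry, so y appears only in even powers.
3. Checking where it meets the axes: among the integer gridlines, it crosses the y-axis at y ∈ {-1, 1}.
4. Matching integer coefficients to the picture gives p.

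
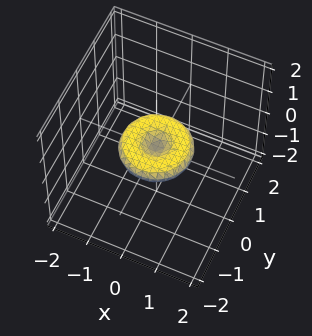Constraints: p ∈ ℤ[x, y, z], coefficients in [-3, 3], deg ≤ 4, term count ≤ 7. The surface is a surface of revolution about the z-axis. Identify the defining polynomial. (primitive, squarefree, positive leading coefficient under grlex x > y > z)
x^4 + 2*x^2*y^2 + y^4 - x^2 - y^2 + 3*z^2

Degree: no degree-3 surface has this shape, so deg p = 4.
Symmetries: the surface is invariant under rotation about z: p = q(x² + y², z).
From the axis intercepts and sections: it crosses the z-axis at the gridline z = 0; the x-axis gridline crossings are at x ∈ {-1, 0, 1}; a circular section at z = 0 has radius exactly 1; among the integer gridlines, it crosses the y-axis at y ∈ {-1, 0, 1}.
Together with the visible shape, these determine p as stated.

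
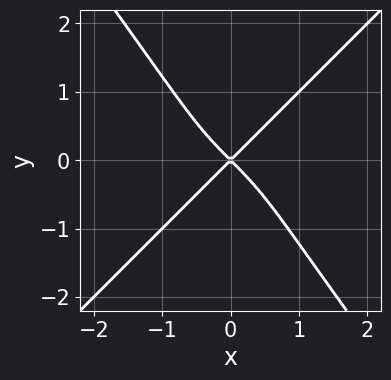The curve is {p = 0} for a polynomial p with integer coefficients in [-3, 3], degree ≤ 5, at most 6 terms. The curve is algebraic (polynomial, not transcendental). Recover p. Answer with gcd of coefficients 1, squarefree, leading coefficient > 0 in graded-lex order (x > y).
Degree: no degree-3 curve has this shape, so deg p = 4.
From the visible intercepts: it crosses the y-axis at the gridline y = 0; it crosses the x-axis at the gridline x = 0.
Assembling these constraints gives the stated polynomial.

2*x^4 - x^3*y - y^4 + 2*x^2 - 2*y^2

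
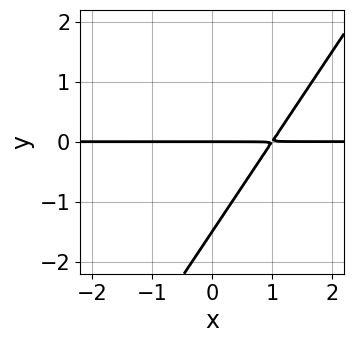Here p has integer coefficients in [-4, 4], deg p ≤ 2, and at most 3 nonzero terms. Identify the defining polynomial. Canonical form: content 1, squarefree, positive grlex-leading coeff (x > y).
3*x*y - 2*y^2 - 3*y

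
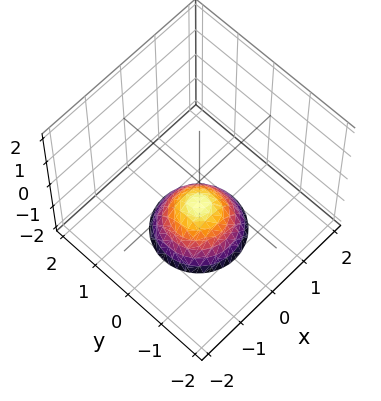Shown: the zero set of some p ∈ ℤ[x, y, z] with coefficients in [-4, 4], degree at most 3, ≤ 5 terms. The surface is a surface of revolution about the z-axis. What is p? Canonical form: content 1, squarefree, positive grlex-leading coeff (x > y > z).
x^2 + y^2 + z + 1

1. The degree is 2 — a generic line meets the surface in up to 2 points.
2. Symmetry: the surface is invariant under rotation about z: p = q(x² + y², z).
3. From the visible intercepts: a circular section at z = -2 has radius exactly 1; no x-intercept at any integer in the box; it meets the z-axis at z = -1 (among the integer gridlines); the surface avoids every integer y-axis point in the box.
4. Solving for integer coefficients yields p as stated.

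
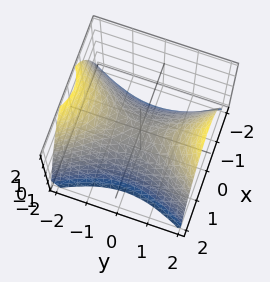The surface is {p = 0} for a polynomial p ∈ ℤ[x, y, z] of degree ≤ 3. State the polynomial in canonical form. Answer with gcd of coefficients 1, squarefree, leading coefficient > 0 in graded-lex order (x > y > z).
1. Degree: a saddle surface; a quadric, so deg p = 2.
2. Symmetries: mirror symmetry y ↦ −y ⇒ only even powers of y; it's symmetric under x → −x, forcing even powers of x.
3. From the visible intercepts: it crosses the x-axis at the gridline x = 0; it crosses the z-axis at the gridline z = 0.
4. Putting this together gives p.

2*x^2 - y^2 + 2*z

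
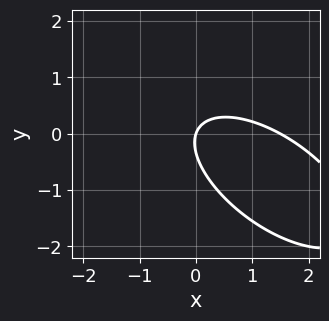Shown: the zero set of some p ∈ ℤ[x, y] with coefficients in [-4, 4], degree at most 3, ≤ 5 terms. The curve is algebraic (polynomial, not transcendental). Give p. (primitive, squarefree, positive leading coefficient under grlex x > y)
2*x^2 + 3*x*y + 3*y^2 - 3*x + y

(a) The degree is 2 — the shape is more complex than any degree-1 curve.
(b) Reading off the gridlines: one y-axis crossing is at y = 0; one x-axis crossing is at x = 0.
(c) Together with the visible shape, these determine p as stated.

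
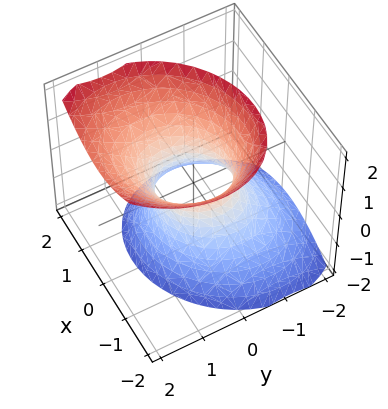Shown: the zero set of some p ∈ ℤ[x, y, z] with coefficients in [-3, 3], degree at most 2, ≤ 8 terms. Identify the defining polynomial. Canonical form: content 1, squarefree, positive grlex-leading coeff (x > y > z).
(a) deg p = 2. The shape is more complex than any degree-1 surface.
(b) Against the integer gridlines: no z-intercept at any integer in the box.
(c) Fitting integer coefficients to these (and the overall shape) gives p.

3*x^2 - x*y + 3*y^2 - 2*y*z - 2*z^2 - 2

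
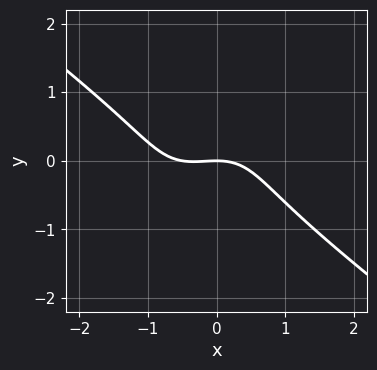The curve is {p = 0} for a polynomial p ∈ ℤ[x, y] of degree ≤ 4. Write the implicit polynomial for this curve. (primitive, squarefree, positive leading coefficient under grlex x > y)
The degree is 3 — a generic line meets the curve in up to 3 points.
Checking where it meets the axes: one y-axis crossing is at y = 0; one x-axis crossing is at x = 0.
Putting this together gives p.

2*x^3 - 2*x*y^2 + 2*y^3 + x^2 + 3*y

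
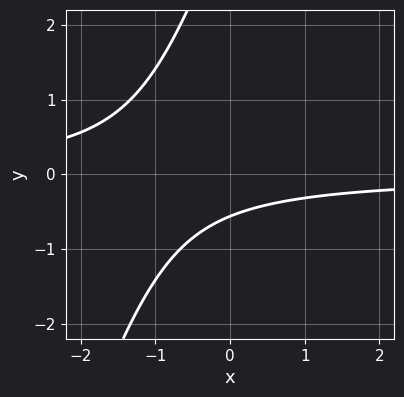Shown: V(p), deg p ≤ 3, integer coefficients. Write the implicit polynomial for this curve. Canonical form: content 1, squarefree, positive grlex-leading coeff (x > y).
3*x*y - y^2 + 3*y + 2

1. Degree: a generic line meets the curve in up to 2 points, so deg p = 2.
2. Reading off the gridlines: no x-intercept at any integer in the box.
3. Matching integer coefficients to the picture gives p.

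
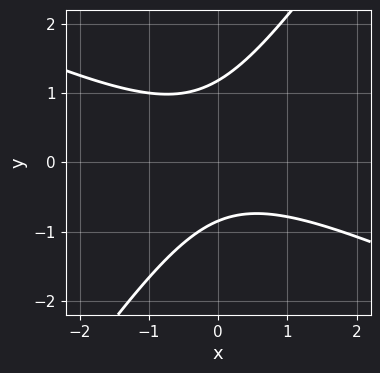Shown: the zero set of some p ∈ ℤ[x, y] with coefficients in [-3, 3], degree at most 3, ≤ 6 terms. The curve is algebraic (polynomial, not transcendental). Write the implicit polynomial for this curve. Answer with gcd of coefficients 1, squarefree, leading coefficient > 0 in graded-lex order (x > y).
2*x^2 + 3*x*y - 3*y^2 + y + 3

First, the degree is 2 — the shape is more complex than any degree-1 curve.
Then, observable constraints: no x-intercept at any integer in the box.
Finally, fitting integer coefficients to these (and the overall shape) gives p.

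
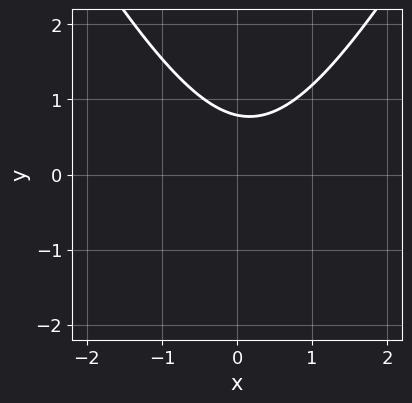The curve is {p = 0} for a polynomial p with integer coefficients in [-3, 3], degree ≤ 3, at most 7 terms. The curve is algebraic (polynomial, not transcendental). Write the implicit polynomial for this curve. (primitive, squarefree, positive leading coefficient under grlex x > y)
deg p = 2. The shape is more complex than any degree-1 curve.
Against the integer gridlines: it misses every integer gridline on the x-axis.
Together with the visible shape, these determine p as stated.

3*x^2 - y^2 - x - 3*y + 3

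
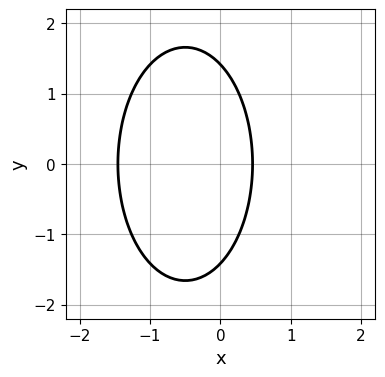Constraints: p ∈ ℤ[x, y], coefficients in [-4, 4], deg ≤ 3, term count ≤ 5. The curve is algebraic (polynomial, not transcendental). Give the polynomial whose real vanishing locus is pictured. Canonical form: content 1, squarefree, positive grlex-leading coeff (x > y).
3*x^2 + y^2 + 3*x - 2

First, the degree is 2 — no degree-1 curve has this shape.
Next, symmetries: mirror symmetry y ↦ −y ⇒ only even powers of y.
Finally, these observations pin down the coefficients.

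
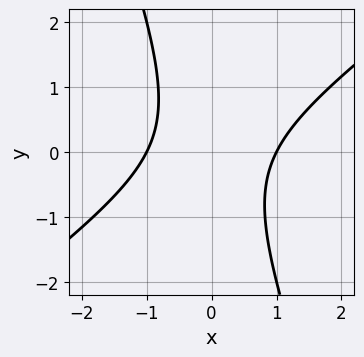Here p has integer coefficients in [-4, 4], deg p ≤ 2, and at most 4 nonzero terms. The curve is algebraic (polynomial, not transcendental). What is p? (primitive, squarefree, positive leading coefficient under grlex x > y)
2*x^2 - 2*x*y - y^2 - 2

(a) deg p = 2. No degree-1 curve has this shape.
(b) From the axis intercepts and sections: among the integer gridlines, it crosses the x-axis at x ∈ {-1, 1}; the curve avoids every integer y-axis point in the box.
(c) The integer polynomial consistent with all of this is the stated p.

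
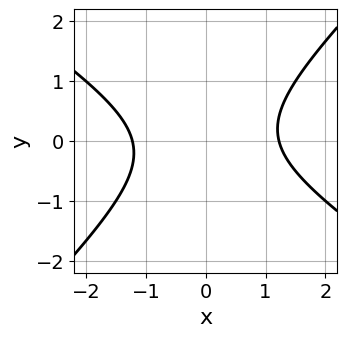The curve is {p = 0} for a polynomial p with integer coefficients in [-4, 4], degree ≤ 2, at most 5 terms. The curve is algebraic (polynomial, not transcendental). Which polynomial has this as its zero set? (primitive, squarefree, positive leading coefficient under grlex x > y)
2*x^2 + x*y - 3*y^2 - 3

(a) deg p = 2.
(b) Against the integer gridlines: the curve avoids every integer y-axis point in the box.
(c) Putting this together gives p.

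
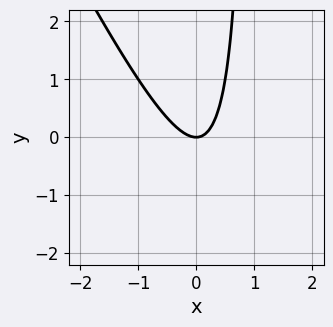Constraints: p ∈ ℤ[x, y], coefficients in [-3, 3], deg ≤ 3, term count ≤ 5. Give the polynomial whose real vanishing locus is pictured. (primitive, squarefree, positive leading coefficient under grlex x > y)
2*x^2 + x*y - y

(a) deg p = 2.
(b) From the visible intercepts: it crosses the x-axis at the gridline x = 0; one y-axis crossing is at y = 0.
(c) Putting this together gives p.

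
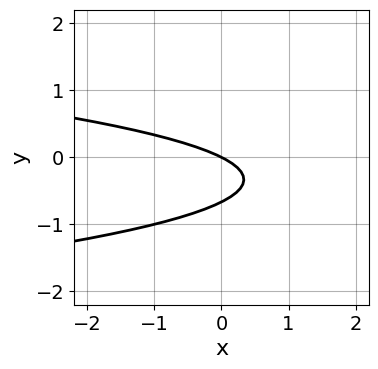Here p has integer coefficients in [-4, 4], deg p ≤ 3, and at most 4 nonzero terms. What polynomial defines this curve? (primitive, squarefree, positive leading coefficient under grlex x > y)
(a) Degree: a generic line meets the curve in up to 2 points, so deg p = 2.
(b) Reading off the gridlines: it crosses the x-axis at the gridline x = 0; it meets the y-axis at y = 0 (among the integer gridlines).
(c) Assembling these constraints gives the stated polynomial.

3*y^2 + x + 2*y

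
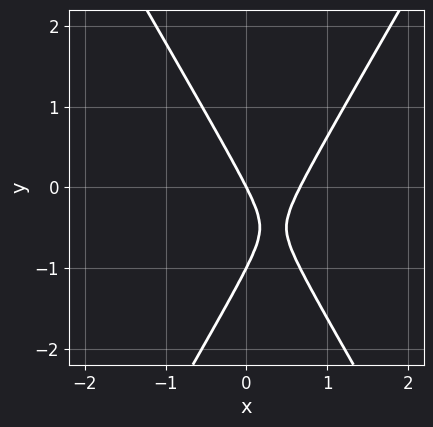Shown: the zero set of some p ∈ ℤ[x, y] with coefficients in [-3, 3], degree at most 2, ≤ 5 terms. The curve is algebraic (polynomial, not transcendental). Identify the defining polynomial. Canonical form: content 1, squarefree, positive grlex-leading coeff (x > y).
1. deg p = 2.
2. Observable constraints: it crosses the x-axis at the gridline x = 0; among the integer gridlines, it crosses the y-axis at y ∈ {-1, 0}.
3. Solving for integer coefficients yields p as stated.

3*x^2 - y^2 - 2*x - y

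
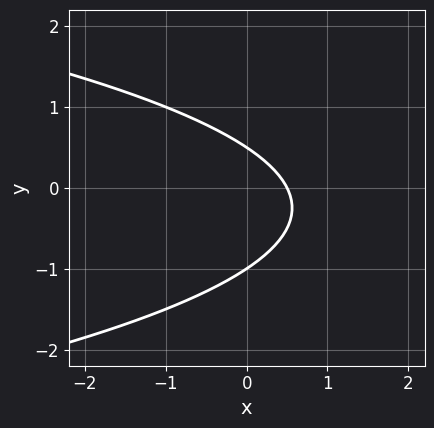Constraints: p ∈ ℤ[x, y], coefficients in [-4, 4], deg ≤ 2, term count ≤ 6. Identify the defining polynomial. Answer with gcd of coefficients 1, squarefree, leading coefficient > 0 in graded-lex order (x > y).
2*y^2 + 2*x + y - 1

The degree is 2 — no degree-1 curve has this shape.
From the visible intercepts: it meets the y-axis at y = -1 (among the integer gridlines).
The integer polynomial consistent with all of this is the stated p.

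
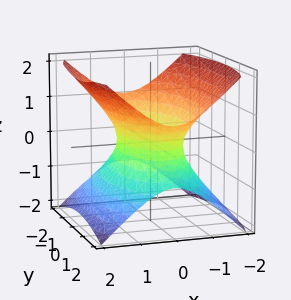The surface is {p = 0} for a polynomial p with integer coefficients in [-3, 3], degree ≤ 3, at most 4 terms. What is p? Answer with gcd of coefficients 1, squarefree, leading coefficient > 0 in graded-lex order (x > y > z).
1. Degree: an hourglass — one-sheet hyperboloid; a quadric, so deg p = 2.
2. Symmetries: mirror symmetry z ↦ −z ⇒ only even powers of z; mirror symmetry x ↦ −x ⇒ only even powers of x; it's symmetric under y → −y, forcing even powers of y.
3. Checking where it meets the axes: the surface avoids every integer z-axis point in the box.
4. Assembling these constraints gives the stated polynomial.

3*x^2 + y^2 - 3*z^2 - 2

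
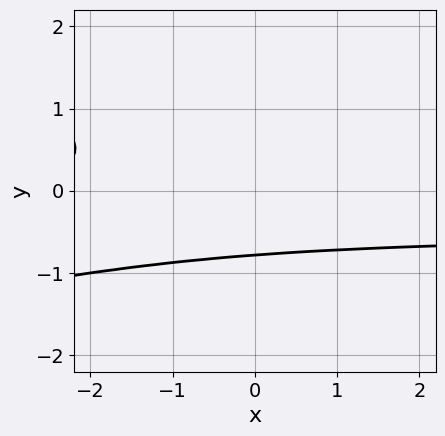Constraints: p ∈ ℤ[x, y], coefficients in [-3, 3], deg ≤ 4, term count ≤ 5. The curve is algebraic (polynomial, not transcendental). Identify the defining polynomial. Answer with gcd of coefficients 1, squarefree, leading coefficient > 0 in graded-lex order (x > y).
First, deg p = 3.
Then, checking where it meets the axes: it misses every integer gridline on the x-axis.
Finally, solving for integer coefficients yields p as stated.

3*y^3 + 2*x*y + x + 2*y + 3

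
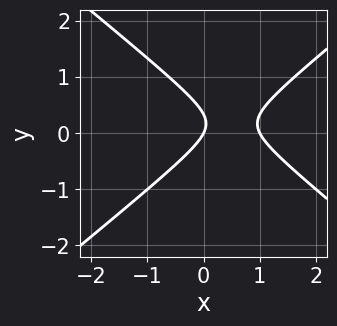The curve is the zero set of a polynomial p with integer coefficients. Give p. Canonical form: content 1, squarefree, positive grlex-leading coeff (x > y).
2*x^2 - 3*y^2 - 2*x + y

First, deg p = 2.
Next, from the axis intercepts and sections: it crosses the y-axis at the gridline y = 0; the x-axis gridline crossings are at x ∈ {0, 1}.
Finally, fitting integer coefficients to these (and the overall shape) gives p.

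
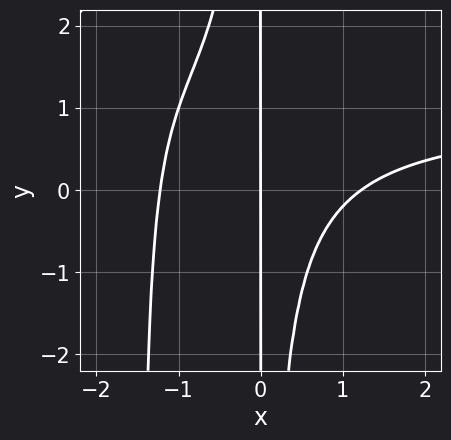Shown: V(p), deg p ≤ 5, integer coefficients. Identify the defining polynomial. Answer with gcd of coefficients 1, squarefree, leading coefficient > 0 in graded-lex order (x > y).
2*x^3*y - 2*x^3 + 3*x^2*y + 3*x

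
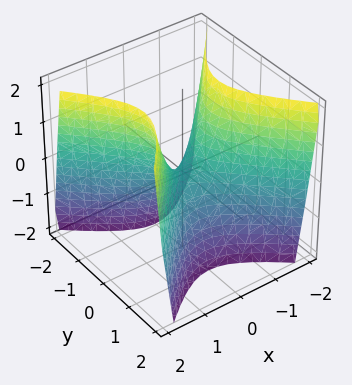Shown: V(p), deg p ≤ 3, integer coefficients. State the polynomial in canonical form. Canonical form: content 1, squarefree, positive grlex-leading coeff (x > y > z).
2*x^2 - 2*y^2 - z

First, deg p = 2.
Then, symmetries: mirror symmetry y ↦ −y ⇒ only even powers of y; the x ↦ −x reflection is a symmetry, so x appears only in even powers.
Then, from the visible intercepts: it crosses the y-axis at the gridline y = 0; it meets the x-axis at x = 0 (among the integer gridlines); it meets the z-axis at z = 0 (among the integer gridlines).
Finally, fitting integer coefficients to these (and the overall shape) gives p.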